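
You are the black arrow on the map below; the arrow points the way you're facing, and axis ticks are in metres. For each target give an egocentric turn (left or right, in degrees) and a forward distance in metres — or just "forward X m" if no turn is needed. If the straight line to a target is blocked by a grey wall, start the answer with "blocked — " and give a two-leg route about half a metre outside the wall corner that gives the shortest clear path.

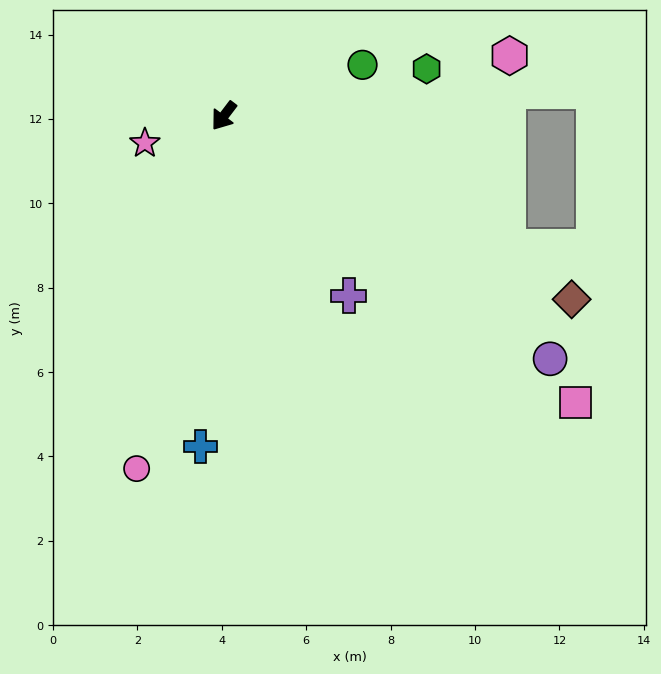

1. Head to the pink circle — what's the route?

turn left 23°, forward 8.6 m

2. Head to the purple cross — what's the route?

turn left 72°, forward 5.2 m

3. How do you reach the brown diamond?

turn left 99°, forward 9.3 m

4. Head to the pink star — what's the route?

turn right 34°, forward 2.0 m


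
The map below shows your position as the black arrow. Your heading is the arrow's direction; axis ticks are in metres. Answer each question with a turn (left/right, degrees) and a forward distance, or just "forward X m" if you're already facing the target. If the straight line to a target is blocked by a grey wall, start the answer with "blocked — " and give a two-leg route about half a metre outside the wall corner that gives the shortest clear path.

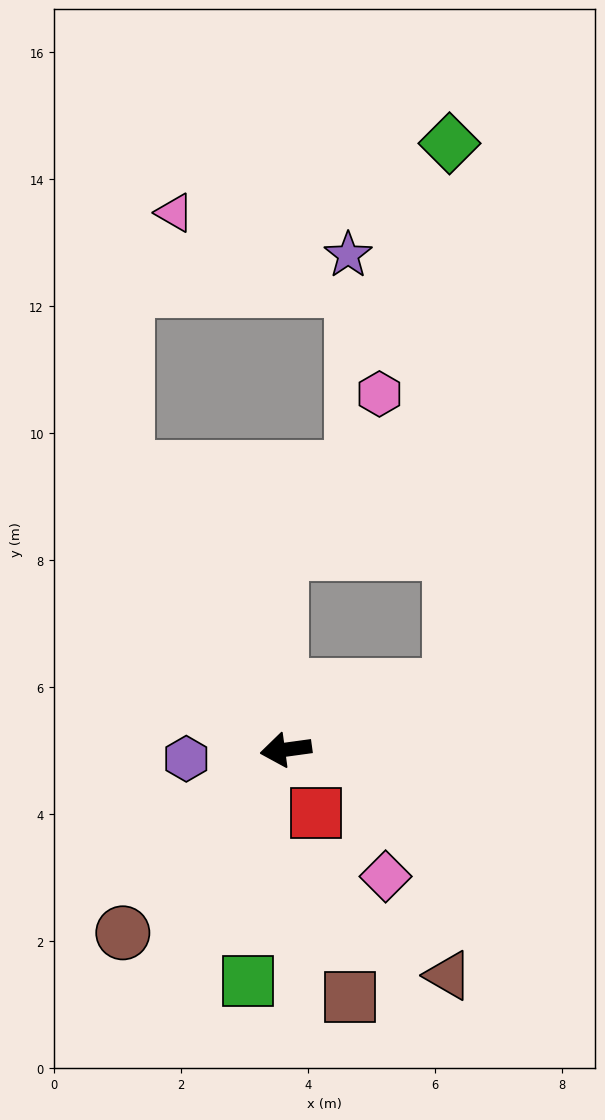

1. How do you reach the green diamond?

blocked — turn right 167°, forward 2.8 m, then turn left 69°, forward 8.5 m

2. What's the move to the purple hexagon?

turn right 3°, forward 1.6 m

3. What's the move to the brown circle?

turn left 41°, forward 3.9 m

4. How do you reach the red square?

turn left 108°, forward 1.1 m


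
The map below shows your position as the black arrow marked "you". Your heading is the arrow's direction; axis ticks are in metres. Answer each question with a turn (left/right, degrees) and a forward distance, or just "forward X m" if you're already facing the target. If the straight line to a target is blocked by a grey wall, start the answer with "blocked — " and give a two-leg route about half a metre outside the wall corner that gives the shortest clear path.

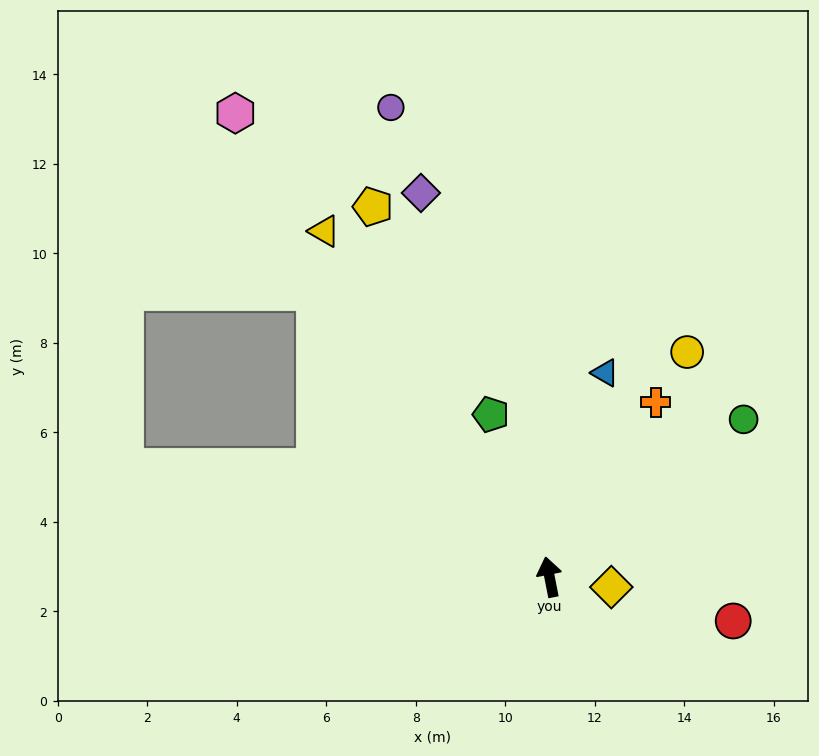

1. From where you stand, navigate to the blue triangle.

turn right 26°, forward 4.7 m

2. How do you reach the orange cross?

turn right 42°, forward 4.6 m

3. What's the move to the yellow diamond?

turn right 110°, forward 1.4 m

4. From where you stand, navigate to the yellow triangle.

turn left 22°, forward 9.2 m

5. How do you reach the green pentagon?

turn left 9°, forward 3.9 m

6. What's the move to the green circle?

turn right 62°, forward 5.6 m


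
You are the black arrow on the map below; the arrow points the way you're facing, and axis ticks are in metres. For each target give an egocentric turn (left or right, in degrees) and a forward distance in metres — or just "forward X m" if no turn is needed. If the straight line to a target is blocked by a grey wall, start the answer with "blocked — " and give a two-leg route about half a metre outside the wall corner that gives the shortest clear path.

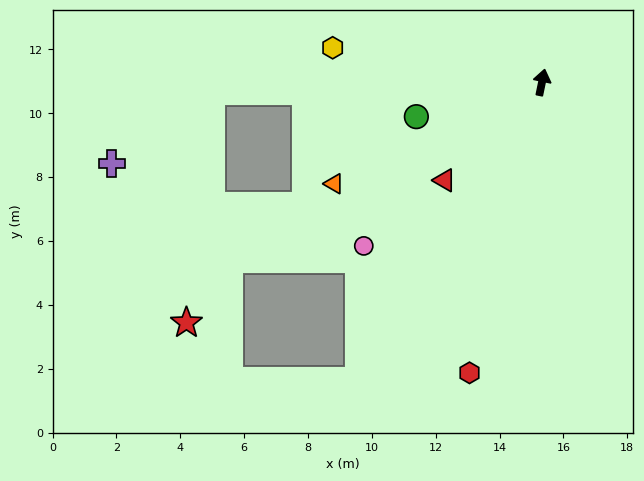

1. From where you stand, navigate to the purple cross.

blocked — turn left 103°, forward 10.3 m, then turn left 34°, forward 3.9 m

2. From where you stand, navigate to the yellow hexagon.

turn left 92°, forward 6.6 m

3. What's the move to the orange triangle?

turn left 128°, forward 7.2 m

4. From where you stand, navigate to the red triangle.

turn left 147°, forward 4.3 m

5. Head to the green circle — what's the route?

turn left 117°, forward 4.1 m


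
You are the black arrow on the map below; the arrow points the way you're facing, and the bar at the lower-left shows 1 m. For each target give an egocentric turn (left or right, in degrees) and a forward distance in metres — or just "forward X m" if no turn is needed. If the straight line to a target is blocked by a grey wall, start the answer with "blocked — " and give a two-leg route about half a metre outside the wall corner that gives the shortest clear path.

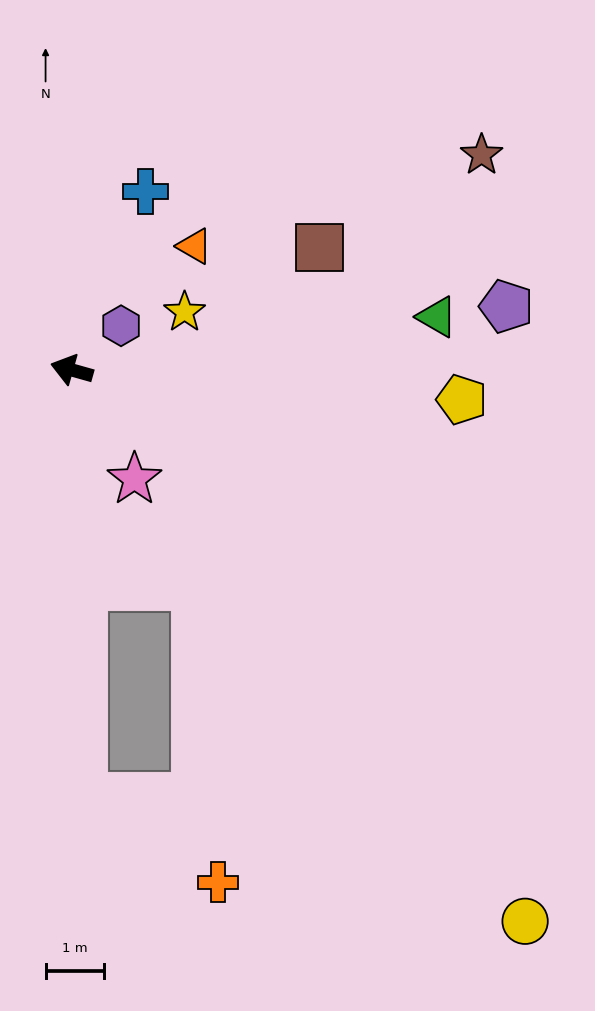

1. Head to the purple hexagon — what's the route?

turn right 122°, forward 1.1 m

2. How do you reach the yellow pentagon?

turn right 169°, forward 6.7 m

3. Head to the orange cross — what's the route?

blocked — turn left 107°, forward 7.3 m, then turn left 57°, forward 2.7 m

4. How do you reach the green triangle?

turn right 156°, forward 6.3 m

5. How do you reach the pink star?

turn left 136°, forward 2.2 m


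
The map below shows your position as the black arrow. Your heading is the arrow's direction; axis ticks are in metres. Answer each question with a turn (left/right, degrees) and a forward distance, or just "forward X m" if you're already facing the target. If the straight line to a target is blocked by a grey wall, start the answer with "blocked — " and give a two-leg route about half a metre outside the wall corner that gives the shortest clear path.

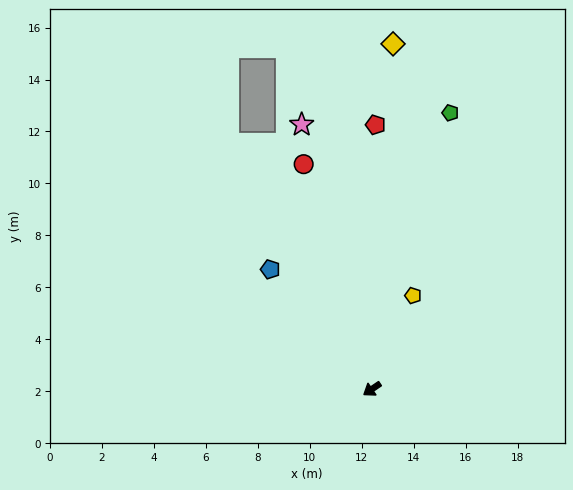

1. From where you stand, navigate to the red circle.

turn right 107°, forward 9.0 m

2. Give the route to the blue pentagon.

turn right 84°, forward 6.0 m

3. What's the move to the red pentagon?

turn right 125°, forward 10.2 m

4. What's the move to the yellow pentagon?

turn right 148°, forward 3.9 m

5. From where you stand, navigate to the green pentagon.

turn right 140°, forward 11.0 m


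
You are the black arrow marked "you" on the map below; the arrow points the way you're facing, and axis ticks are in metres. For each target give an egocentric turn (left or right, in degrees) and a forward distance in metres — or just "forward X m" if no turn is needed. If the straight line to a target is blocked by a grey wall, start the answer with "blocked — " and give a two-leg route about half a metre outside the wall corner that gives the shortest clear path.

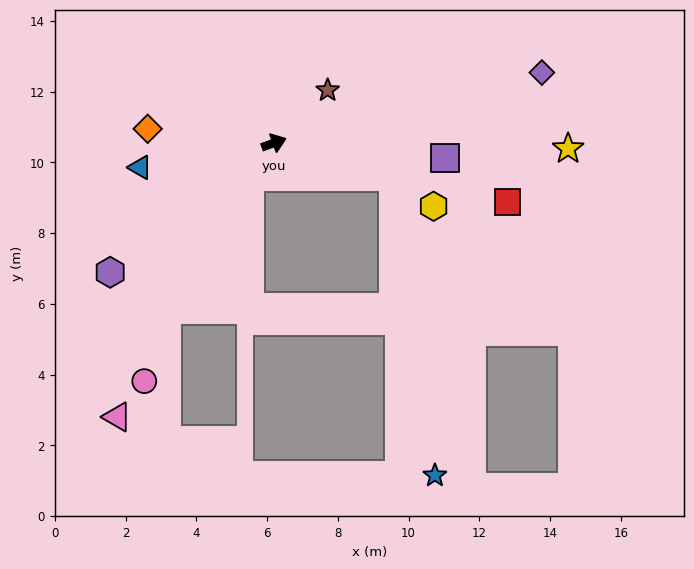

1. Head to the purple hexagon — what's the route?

turn right 162°, forward 5.9 m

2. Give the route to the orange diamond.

turn left 154°, forward 3.6 m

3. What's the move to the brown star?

turn left 24°, forward 2.1 m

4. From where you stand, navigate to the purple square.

turn right 25°, forward 4.9 m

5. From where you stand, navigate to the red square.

turn right 34°, forward 6.8 m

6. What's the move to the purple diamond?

turn right 5°, forward 7.8 m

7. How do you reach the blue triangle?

turn left 170°, forward 3.8 m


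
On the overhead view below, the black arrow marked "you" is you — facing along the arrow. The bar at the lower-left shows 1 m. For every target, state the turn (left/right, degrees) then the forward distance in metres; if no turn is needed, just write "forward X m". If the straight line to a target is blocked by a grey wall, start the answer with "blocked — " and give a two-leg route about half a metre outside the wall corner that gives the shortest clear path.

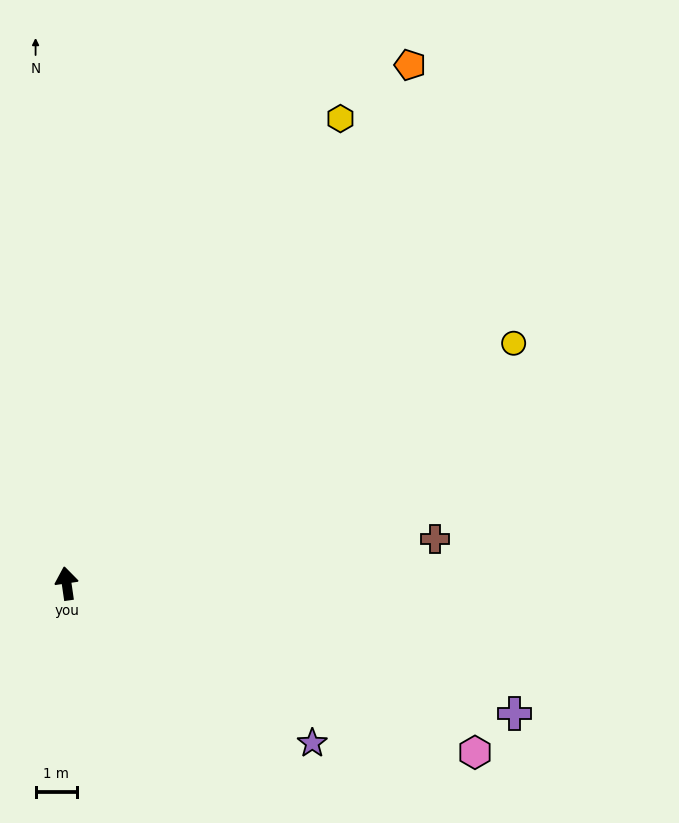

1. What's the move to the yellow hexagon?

turn right 39°, forward 13.1 m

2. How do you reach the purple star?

turn right 131°, forward 7.1 m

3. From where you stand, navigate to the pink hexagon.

turn right 121°, forward 10.7 m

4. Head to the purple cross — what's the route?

turn right 114°, forward 11.3 m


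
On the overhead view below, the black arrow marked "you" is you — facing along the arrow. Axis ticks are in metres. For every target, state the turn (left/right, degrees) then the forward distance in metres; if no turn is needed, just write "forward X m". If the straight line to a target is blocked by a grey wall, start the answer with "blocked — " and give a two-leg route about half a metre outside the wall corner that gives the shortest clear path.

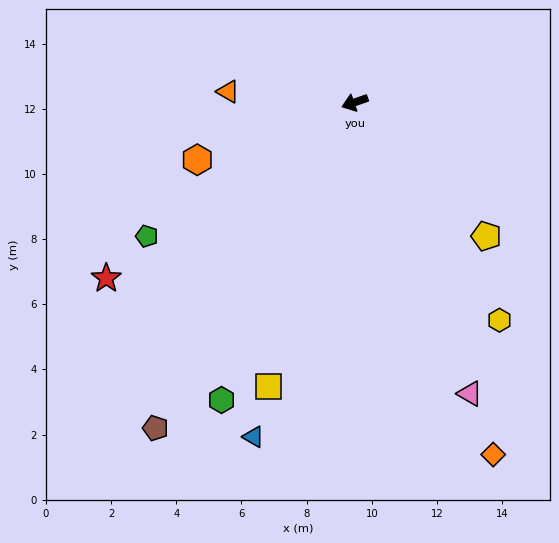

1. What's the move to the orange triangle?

turn right 24°, forward 3.9 m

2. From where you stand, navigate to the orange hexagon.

forward 5.1 m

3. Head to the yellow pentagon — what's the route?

turn left 115°, forward 5.8 m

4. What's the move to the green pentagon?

turn left 13°, forward 7.6 m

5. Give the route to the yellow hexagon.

turn left 104°, forward 8.0 m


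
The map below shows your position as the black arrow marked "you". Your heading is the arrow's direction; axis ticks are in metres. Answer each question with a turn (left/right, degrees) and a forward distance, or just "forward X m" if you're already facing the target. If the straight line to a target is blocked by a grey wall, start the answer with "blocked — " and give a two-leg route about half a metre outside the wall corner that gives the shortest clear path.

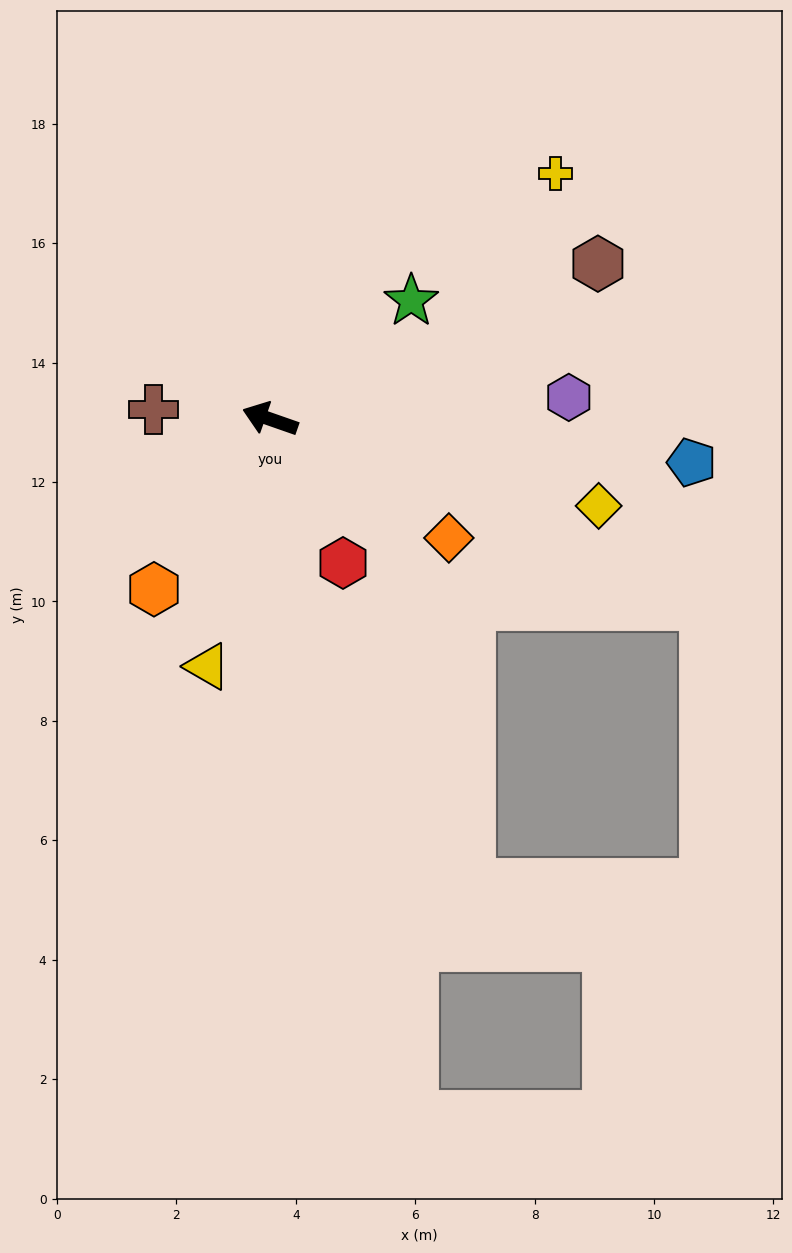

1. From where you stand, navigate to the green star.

turn right 121°, forward 3.1 m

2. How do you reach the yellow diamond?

turn right 176°, forward 5.7 m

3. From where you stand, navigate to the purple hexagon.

turn right 157°, forward 5.0 m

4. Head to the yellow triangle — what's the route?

turn left 95°, forward 4.3 m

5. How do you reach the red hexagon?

turn left 136°, forward 2.7 m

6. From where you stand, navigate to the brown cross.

turn left 14°, forward 2.0 m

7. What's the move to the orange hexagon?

turn left 75°, forward 3.4 m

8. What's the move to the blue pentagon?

turn right 167°, forward 7.1 m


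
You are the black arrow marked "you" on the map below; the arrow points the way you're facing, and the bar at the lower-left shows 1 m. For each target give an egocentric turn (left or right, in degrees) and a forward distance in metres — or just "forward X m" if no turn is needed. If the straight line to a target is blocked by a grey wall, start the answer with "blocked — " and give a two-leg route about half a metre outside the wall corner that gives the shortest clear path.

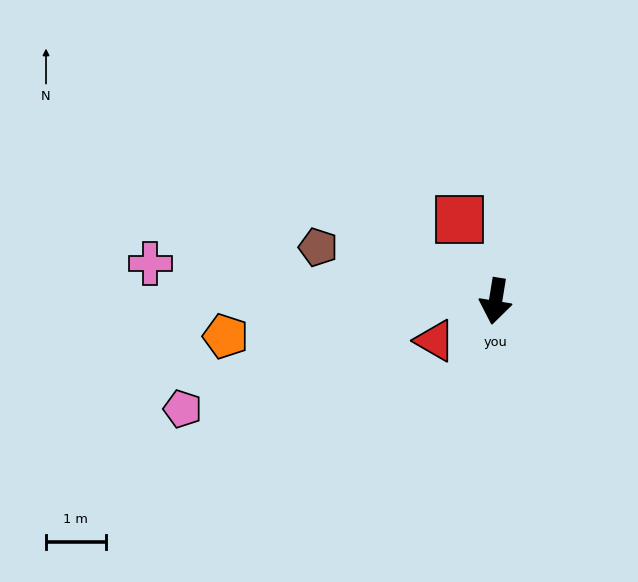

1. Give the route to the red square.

turn right 147°, forward 1.5 m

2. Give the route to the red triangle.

turn right 48°, forward 1.2 m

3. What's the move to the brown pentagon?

turn right 98°, forward 3.1 m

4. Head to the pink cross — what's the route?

turn right 87°, forward 5.8 m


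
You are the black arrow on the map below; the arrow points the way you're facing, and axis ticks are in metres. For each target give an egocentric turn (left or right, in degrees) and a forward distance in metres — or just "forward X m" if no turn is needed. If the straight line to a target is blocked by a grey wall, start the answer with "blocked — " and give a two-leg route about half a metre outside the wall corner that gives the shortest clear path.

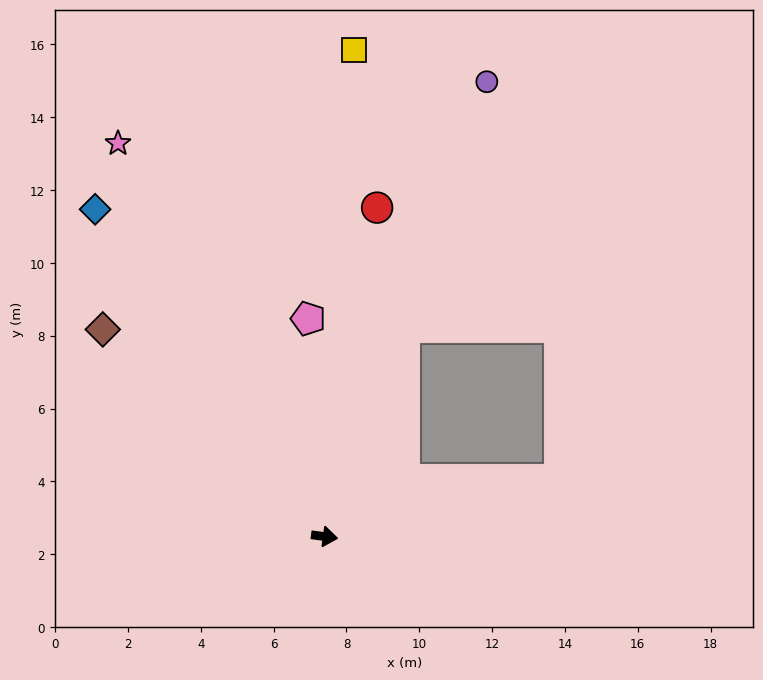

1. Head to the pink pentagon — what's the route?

turn left 102°, forward 6.0 m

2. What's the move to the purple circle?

turn left 78°, forward 13.3 m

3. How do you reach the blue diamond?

turn left 133°, forward 11.0 m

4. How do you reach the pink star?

turn left 125°, forward 12.2 m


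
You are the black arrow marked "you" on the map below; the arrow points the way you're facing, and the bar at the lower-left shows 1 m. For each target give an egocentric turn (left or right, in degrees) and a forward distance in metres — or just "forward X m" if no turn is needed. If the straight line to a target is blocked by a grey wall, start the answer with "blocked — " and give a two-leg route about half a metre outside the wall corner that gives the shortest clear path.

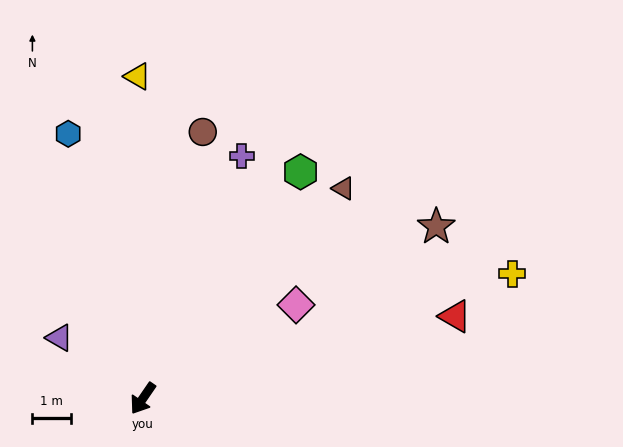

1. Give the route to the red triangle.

turn left 139°, forward 8.5 m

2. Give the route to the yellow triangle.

turn right 145°, forward 8.4 m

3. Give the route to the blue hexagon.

turn right 130°, forward 7.2 m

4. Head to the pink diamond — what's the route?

turn left 156°, forward 4.7 m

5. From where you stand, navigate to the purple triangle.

turn right 92°, forward 2.7 m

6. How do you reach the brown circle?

turn right 158°, forward 7.2 m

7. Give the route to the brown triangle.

turn left 171°, forward 7.6 m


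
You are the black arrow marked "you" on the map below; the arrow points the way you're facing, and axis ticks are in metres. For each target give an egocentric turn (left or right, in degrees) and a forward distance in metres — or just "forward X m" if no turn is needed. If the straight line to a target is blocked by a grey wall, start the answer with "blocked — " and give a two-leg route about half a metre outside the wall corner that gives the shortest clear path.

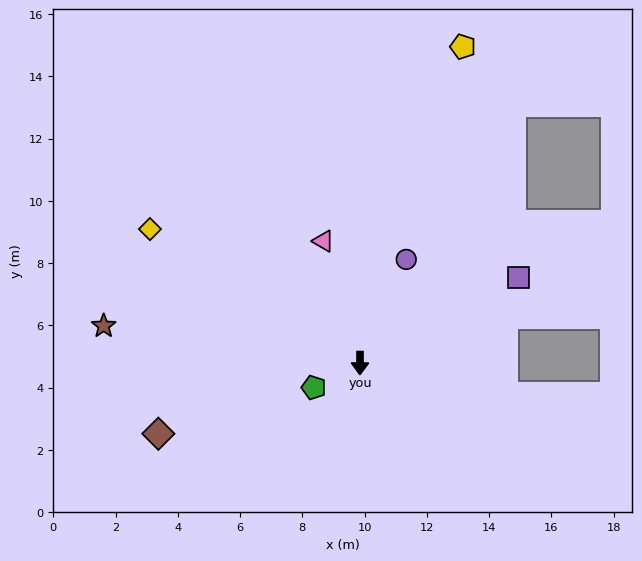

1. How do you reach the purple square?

turn left 119°, forward 5.8 m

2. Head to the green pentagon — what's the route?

turn right 62°, forward 1.7 m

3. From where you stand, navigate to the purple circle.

turn left 156°, forward 3.6 m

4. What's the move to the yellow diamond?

turn right 122°, forward 8.0 m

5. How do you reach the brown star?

turn right 98°, forward 8.3 m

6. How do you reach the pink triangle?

turn right 163°, forward 4.1 m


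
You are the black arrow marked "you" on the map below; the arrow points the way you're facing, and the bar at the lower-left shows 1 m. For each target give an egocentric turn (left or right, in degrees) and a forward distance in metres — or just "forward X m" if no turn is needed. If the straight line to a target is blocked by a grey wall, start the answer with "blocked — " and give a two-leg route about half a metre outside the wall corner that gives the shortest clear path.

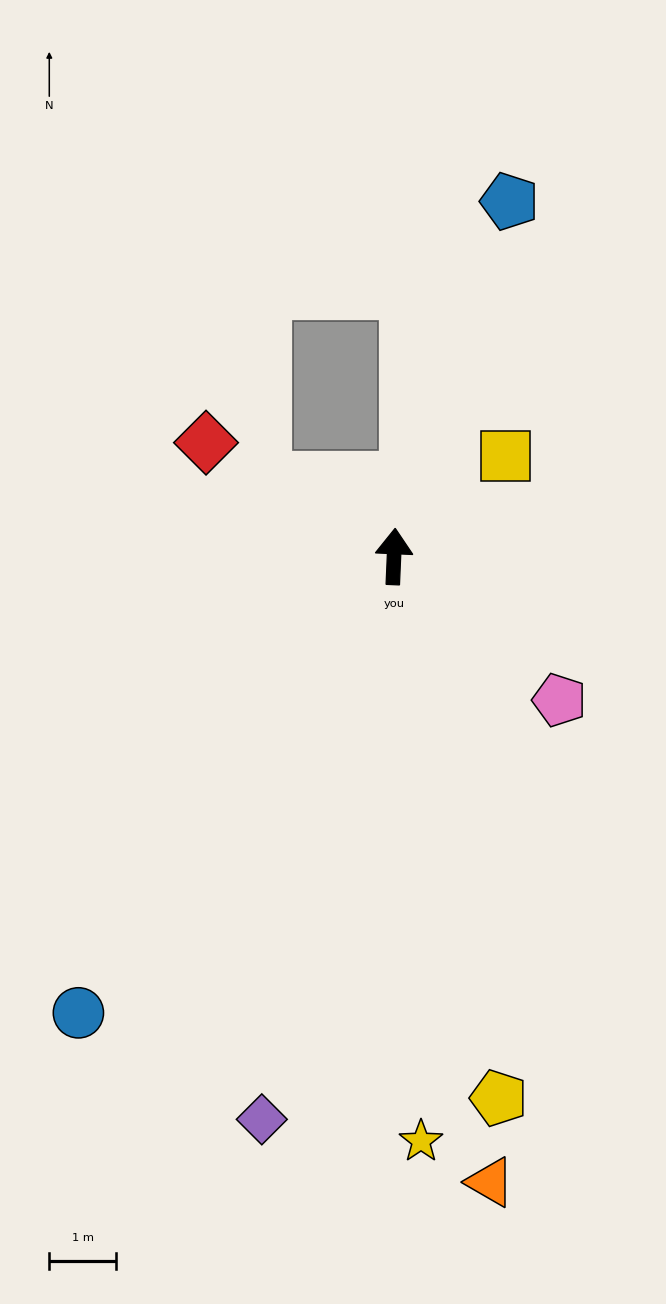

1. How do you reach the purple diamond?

turn left 169°, forward 8.7 m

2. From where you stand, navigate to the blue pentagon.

turn right 16°, forward 5.6 m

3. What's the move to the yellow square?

turn right 46°, forward 2.2 m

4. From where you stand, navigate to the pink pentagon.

turn right 129°, forward 3.3 m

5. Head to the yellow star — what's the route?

turn right 175°, forward 8.8 m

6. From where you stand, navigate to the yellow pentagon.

turn right 167°, forward 8.3 m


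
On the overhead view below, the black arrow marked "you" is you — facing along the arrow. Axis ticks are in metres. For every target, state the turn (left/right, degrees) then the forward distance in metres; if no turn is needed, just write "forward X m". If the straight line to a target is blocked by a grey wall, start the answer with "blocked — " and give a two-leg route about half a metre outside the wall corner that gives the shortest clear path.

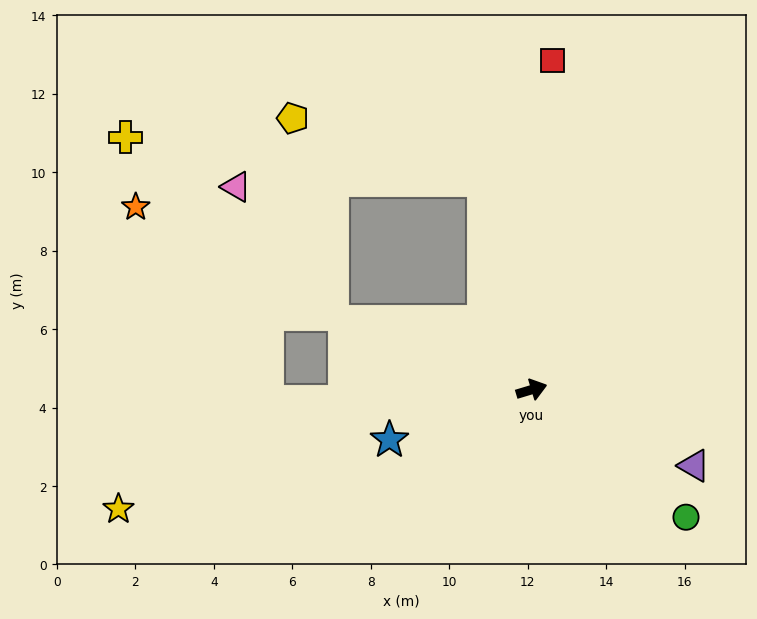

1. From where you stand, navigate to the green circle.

turn right 56°, forward 5.1 m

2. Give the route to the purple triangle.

turn right 42°, forward 4.6 m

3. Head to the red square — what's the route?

turn left 70°, forward 8.4 m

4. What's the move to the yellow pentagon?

blocked — turn left 86°, forward 5.5 m, then turn left 59°, forward 5.1 m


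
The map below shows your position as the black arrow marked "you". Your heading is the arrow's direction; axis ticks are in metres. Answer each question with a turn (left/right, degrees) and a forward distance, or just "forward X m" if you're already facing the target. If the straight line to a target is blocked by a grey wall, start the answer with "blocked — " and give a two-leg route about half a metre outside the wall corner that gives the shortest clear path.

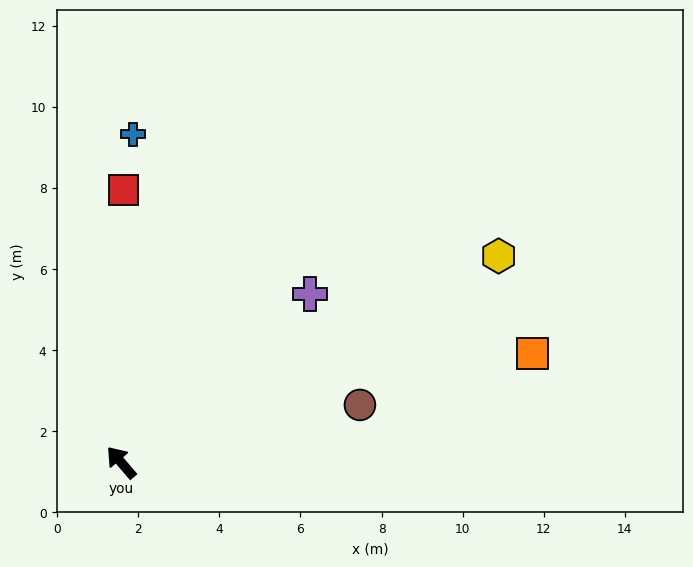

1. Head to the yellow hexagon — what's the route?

turn right 102°, forward 10.6 m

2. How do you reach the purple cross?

turn right 89°, forward 6.2 m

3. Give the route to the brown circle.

turn right 117°, forward 6.1 m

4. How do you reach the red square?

turn right 41°, forward 6.7 m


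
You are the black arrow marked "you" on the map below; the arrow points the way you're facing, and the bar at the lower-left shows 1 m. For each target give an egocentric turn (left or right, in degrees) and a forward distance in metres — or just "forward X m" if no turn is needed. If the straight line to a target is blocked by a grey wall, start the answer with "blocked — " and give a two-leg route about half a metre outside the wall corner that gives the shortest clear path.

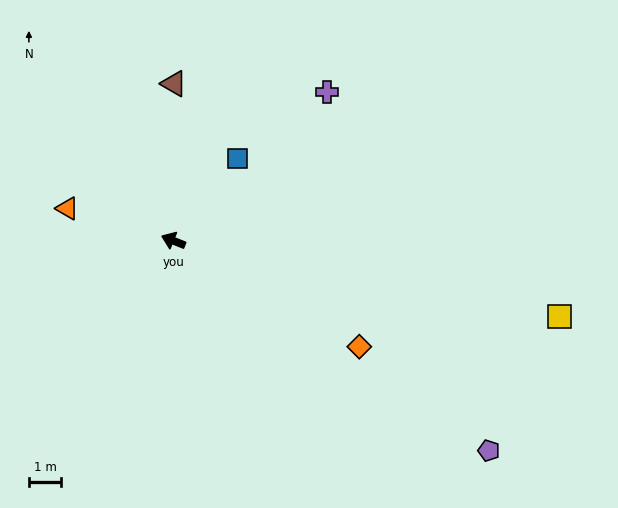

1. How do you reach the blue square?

turn right 106°, forward 3.2 m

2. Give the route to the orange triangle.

turn left 5°, forward 3.4 m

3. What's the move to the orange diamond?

turn left 172°, forward 6.6 m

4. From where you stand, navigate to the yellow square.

turn right 169°, forward 12.2 m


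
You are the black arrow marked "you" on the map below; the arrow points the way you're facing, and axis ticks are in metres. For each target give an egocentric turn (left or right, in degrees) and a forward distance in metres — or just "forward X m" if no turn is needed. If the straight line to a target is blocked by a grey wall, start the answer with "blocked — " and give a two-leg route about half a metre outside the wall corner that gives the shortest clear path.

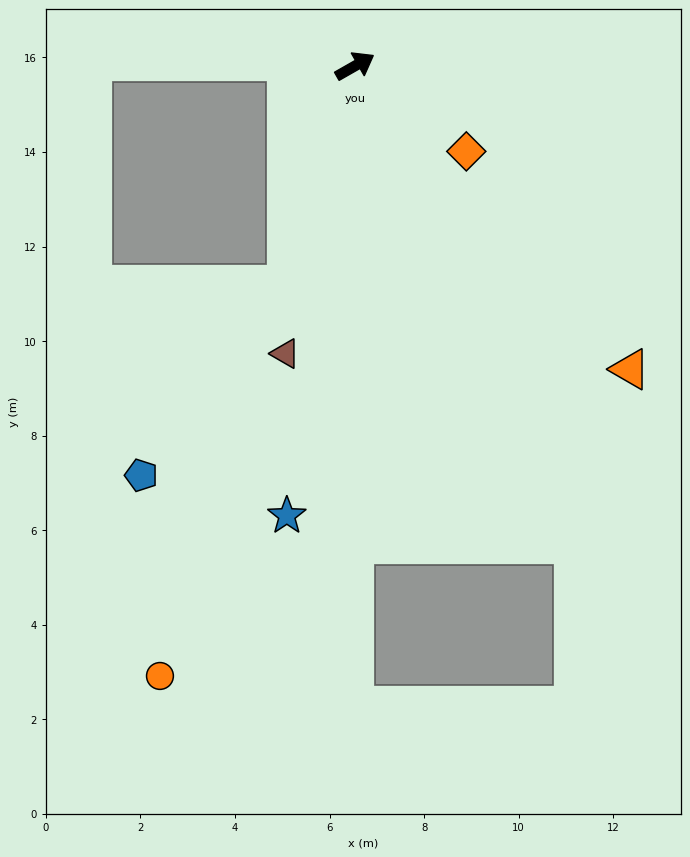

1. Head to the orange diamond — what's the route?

turn right 67°, forward 3.0 m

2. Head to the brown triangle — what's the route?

turn right 133°, forward 6.3 m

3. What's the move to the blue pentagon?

blocked — turn right 137°, forward 4.9 m, then turn right 20°, forward 5.1 m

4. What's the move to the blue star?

turn right 128°, forward 9.6 m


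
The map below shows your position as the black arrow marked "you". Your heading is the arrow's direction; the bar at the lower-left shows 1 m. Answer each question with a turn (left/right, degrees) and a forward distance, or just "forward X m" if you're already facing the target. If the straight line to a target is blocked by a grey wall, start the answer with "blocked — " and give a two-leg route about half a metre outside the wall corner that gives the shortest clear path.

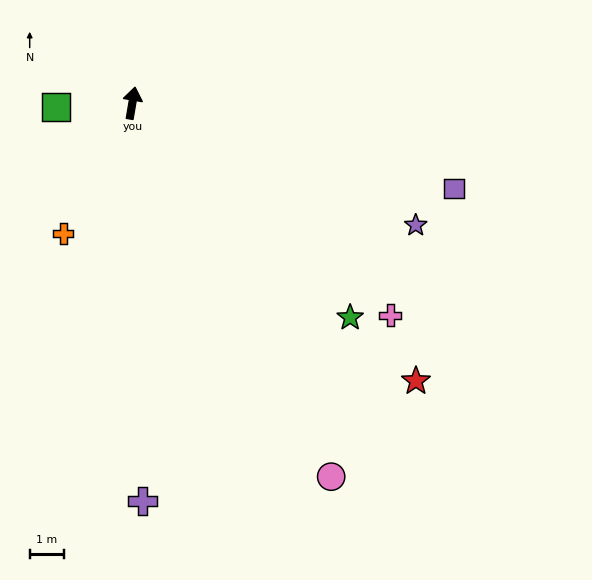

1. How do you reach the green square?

turn left 103°, forward 2.2 m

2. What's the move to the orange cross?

turn left 162°, forward 4.3 m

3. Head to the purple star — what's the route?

turn right 104°, forward 8.9 m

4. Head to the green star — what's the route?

turn right 125°, forward 8.8 m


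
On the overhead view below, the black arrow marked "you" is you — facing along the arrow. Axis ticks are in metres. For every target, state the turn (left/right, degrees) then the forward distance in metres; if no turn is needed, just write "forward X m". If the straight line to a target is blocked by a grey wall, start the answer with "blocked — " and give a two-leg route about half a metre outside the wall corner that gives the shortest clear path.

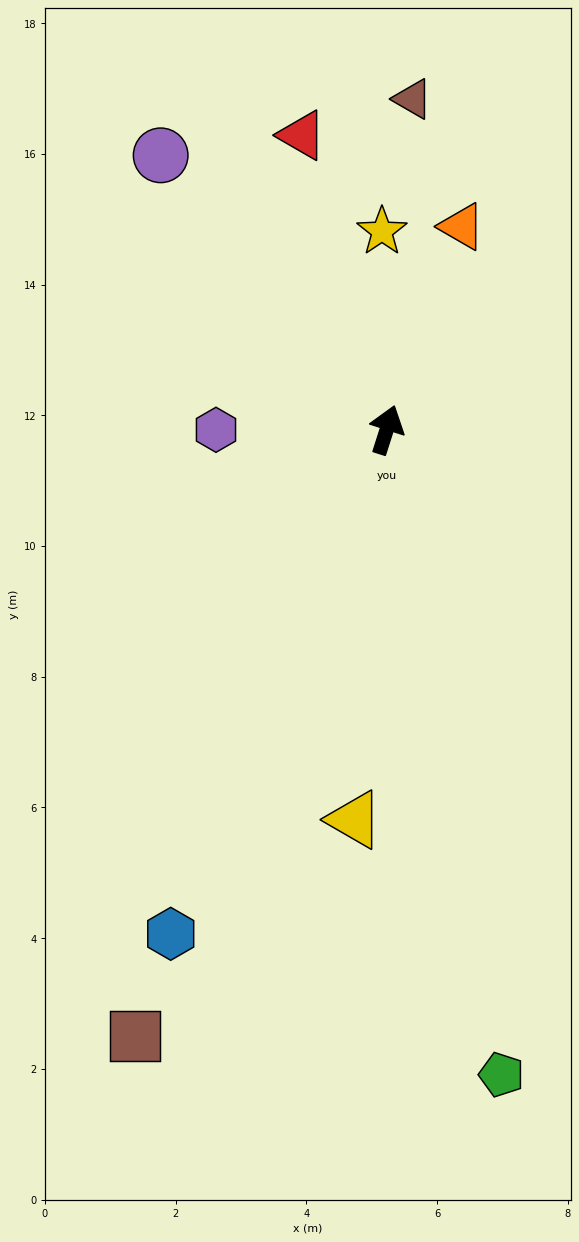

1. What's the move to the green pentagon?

turn right 152°, forward 10.0 m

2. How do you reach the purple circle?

turn left 57°, forward 5.4 m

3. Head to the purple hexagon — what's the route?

turn left 108°, forward 2.6 m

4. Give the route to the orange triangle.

turn right 3°, forward 3.3 m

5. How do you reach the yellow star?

turn left 19°, forward 3.0 m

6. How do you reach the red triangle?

turn left 34°, forward 4.7 m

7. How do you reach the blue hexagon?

turn left 174°, forward 8.4 m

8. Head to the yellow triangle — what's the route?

turn right 167°, forward 6.0 m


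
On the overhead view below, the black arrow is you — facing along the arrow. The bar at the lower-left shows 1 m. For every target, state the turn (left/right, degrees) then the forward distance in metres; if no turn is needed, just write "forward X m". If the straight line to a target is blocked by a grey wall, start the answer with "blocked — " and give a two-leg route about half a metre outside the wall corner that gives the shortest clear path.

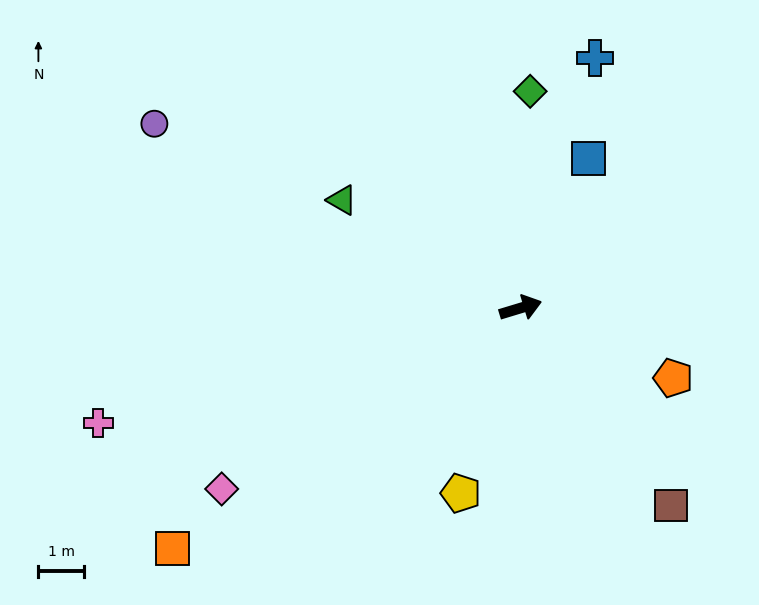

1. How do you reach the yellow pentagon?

turn right 125°, forward 4.3 m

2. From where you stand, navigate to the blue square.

turn left 49°, forward 3.6 m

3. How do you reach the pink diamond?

turn right 166°, forward 7.7 m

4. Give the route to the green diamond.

turn left 71°, forward 4.8 m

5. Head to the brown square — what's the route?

turn right 70°, forward 5.5 m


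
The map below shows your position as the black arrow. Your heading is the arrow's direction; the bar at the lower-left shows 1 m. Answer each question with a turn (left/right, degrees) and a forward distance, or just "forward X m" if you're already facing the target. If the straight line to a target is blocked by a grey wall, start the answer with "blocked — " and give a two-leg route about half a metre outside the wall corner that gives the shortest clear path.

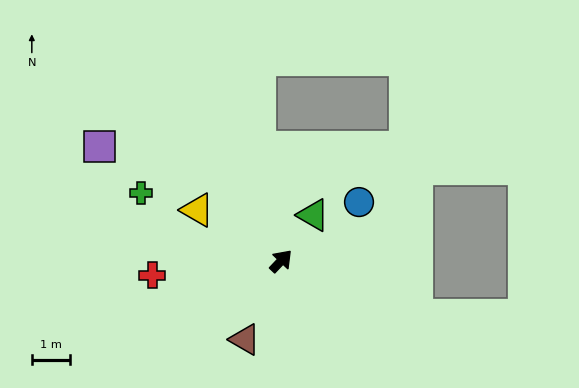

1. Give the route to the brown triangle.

turn right 161°, forward 2.3 m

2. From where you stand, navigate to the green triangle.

turn left 8°, forward 1.5 m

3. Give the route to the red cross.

turn left 140°, forward 3.4 m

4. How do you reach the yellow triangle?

turn left 102°, forward 2.6 m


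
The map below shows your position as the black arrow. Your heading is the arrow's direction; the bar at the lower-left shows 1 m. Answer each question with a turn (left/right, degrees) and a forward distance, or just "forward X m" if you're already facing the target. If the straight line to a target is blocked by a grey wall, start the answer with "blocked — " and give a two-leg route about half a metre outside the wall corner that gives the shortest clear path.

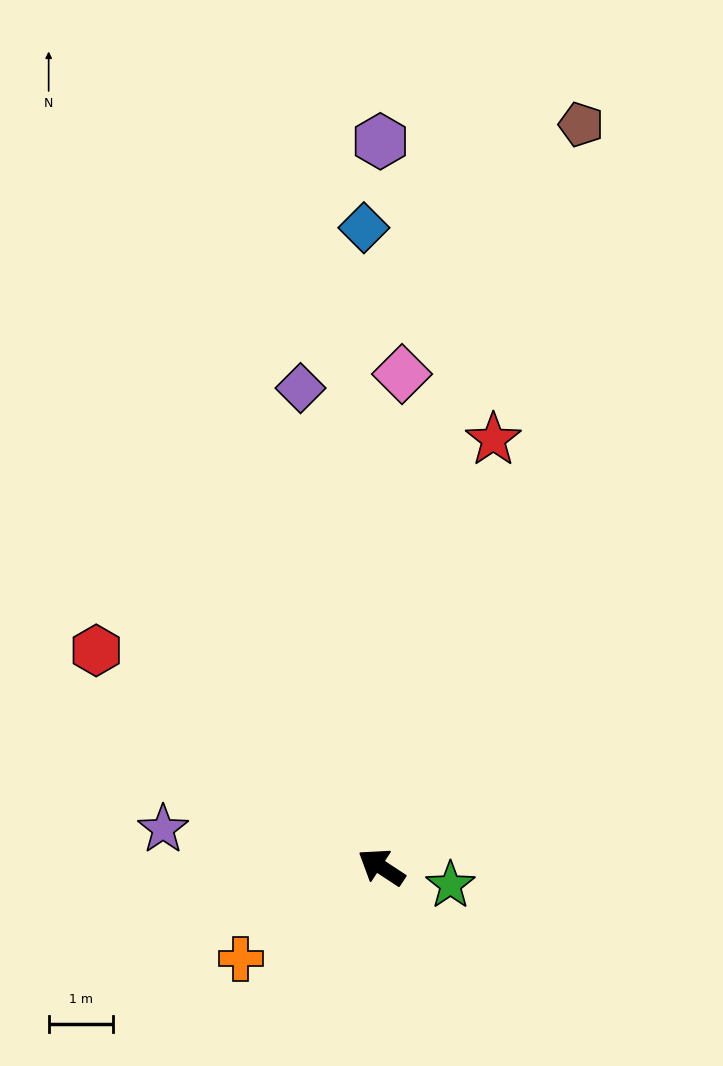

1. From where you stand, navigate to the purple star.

turn left 23°, forward 3.4 m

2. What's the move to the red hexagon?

turn right 4°, forward 5.6 m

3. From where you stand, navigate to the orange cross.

turn left 67°, forward 2.6 m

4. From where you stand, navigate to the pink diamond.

turn right 59°, forward 7.7 m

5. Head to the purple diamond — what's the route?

turn right 47°, forward 7.5 m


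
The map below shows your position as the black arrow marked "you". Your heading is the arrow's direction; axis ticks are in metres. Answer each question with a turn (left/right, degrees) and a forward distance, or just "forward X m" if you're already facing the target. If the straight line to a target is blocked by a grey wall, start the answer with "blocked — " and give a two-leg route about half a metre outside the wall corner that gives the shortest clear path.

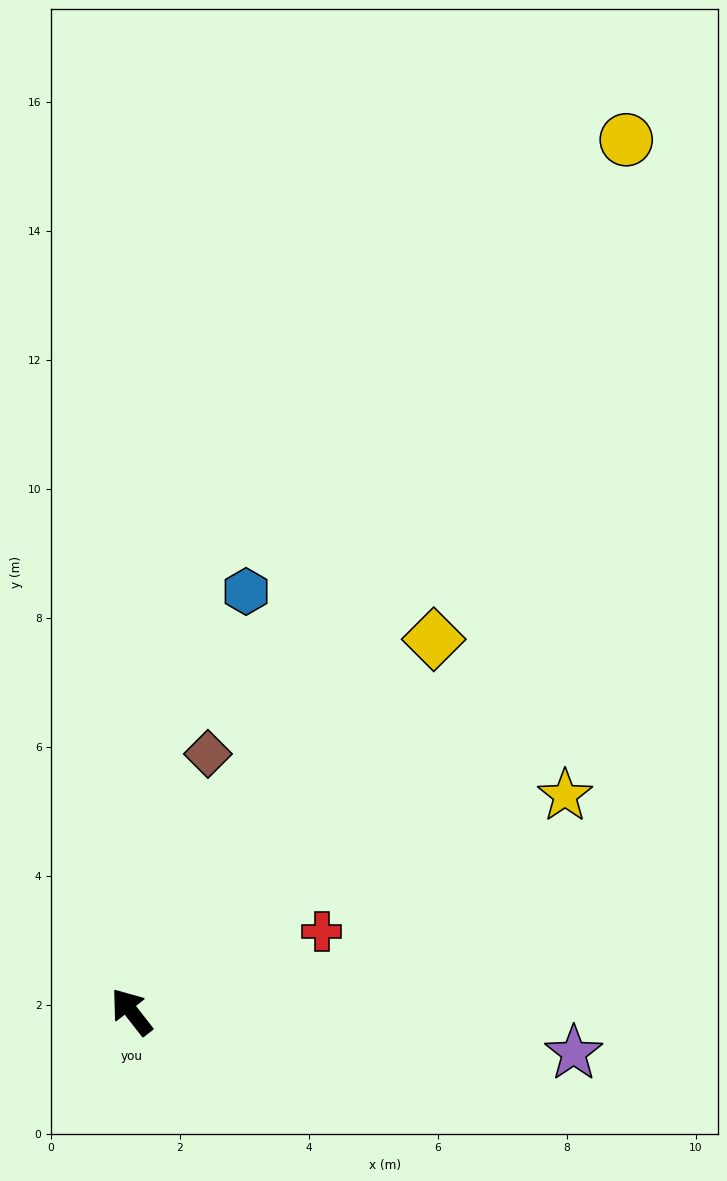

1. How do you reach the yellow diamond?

turn right 77°, forward 7.4 m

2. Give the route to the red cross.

turn right 105°, forward 3.2 m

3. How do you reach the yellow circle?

turn right 68°, forward 15.5 m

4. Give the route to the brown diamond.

turn right 54°, forward 4.2 m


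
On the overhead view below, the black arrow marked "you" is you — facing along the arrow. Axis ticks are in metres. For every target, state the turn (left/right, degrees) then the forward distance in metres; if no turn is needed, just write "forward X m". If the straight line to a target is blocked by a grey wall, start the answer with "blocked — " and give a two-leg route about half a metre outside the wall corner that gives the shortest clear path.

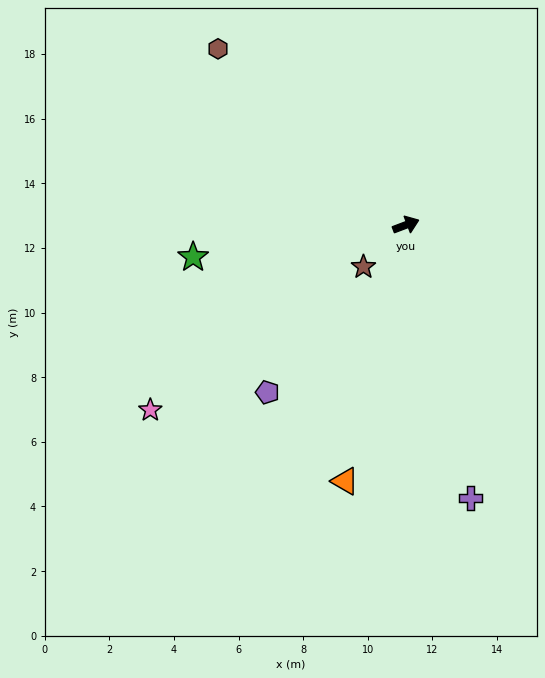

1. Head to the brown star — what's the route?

turn right 156°, forward 1.8 m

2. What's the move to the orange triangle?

turn right 124°, forward 8.1 m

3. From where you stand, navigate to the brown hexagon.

turn left 116°, forward 8.0 m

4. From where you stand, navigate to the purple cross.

turn right 97°, forward 8.7 m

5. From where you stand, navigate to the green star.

turn left 168°, forward 6.7 m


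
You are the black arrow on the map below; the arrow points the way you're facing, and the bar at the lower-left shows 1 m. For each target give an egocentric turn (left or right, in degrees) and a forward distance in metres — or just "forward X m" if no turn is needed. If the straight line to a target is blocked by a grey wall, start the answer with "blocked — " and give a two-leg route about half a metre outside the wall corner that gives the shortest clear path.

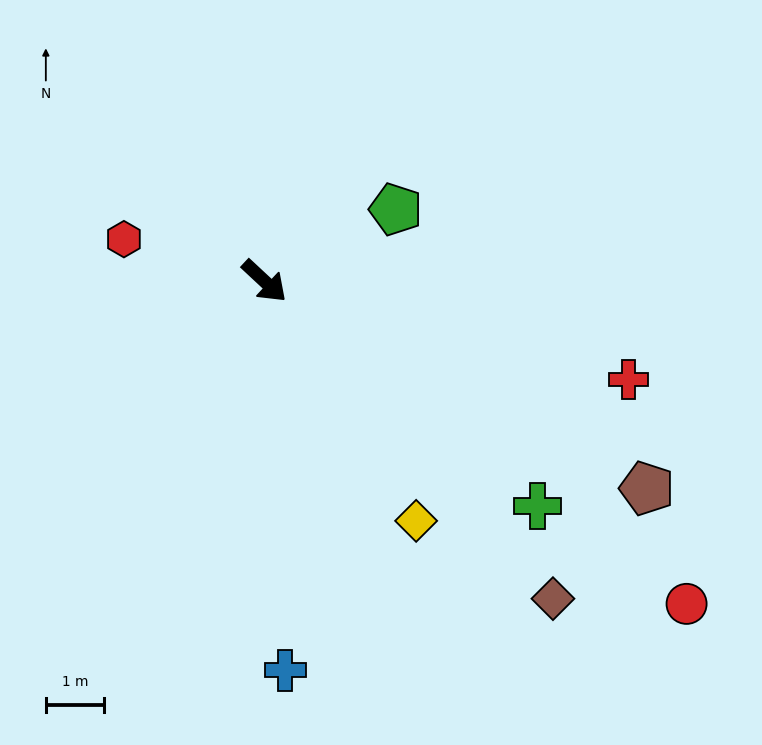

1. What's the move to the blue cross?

turn right 44°, forward 6.7 m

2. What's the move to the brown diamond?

turn right 5°, forward 7.4 m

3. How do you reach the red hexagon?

turn right 154°, forward 2.5 m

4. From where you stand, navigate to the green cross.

turn left 4°, forward 6.1 m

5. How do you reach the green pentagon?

turn left 72°, forward 2.6 m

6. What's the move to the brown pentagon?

turn left 15°, forward 7.5 m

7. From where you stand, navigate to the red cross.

turn left 28°, forward 6.5 m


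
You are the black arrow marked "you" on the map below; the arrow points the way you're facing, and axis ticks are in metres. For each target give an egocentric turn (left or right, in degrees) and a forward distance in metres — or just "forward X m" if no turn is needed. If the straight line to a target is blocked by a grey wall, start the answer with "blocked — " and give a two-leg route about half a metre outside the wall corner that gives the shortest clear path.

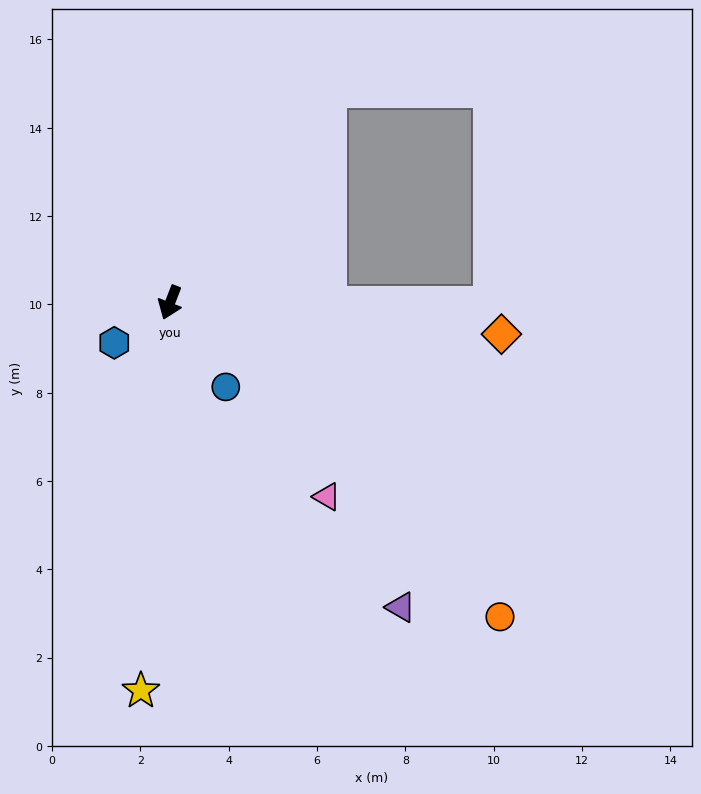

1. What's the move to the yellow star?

turn left 17°, forward 8.8 m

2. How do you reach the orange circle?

turn left 68°, forward 10.3 m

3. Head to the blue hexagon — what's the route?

turn right 33°, forward 1.6 m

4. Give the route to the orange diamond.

turn left 106°, forward 7.5 m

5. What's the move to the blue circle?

turn left 55°, forward 2.3 m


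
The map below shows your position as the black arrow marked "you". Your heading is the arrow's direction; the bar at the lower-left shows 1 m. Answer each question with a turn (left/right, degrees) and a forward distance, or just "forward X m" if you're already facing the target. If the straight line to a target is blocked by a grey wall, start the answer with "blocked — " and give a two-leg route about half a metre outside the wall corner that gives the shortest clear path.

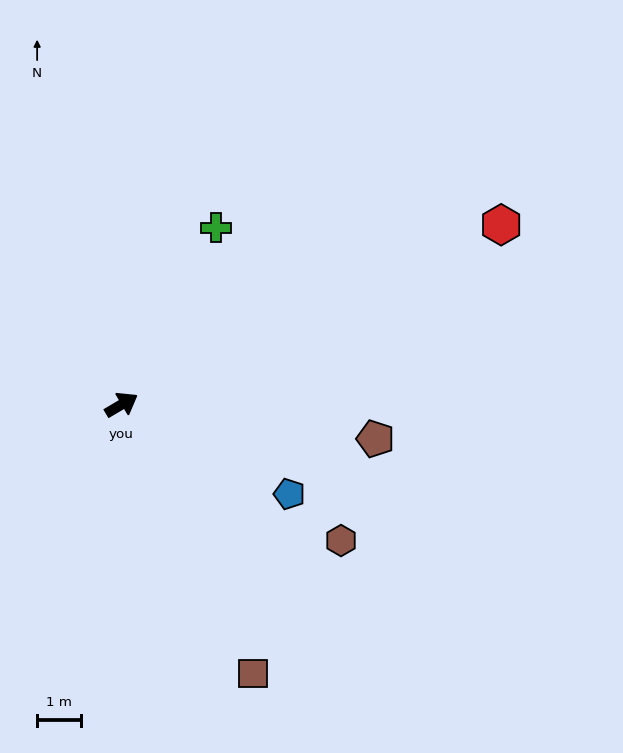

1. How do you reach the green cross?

turn left 31°, forward 4.6 m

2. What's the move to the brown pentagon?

turn right 38°, forward 5.8 m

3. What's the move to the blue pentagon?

turn right 59°, forward 4.3 m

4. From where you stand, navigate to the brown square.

turn right 94°, forward 6.8 m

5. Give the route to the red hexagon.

turn right 5°, forward 9.6 m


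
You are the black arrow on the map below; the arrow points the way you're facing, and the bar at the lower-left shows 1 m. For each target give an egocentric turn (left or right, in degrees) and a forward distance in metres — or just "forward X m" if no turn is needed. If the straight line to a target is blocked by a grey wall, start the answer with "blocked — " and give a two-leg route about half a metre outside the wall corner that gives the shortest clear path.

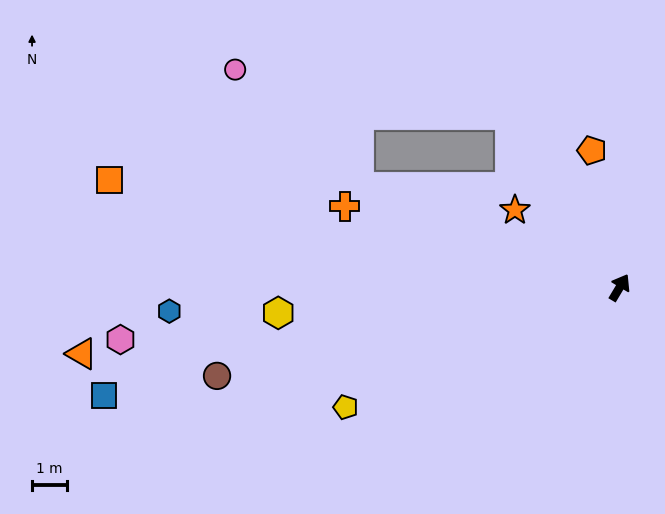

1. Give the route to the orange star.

turn left 84°, forward 3.7 m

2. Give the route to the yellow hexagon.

turn left 125°, forward 9.8 m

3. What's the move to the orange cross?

turn left 104°, forward 8.2 m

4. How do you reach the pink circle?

blocked — turn left 100°, forward 8.0 m, then turn right 23°, forward 4.9 m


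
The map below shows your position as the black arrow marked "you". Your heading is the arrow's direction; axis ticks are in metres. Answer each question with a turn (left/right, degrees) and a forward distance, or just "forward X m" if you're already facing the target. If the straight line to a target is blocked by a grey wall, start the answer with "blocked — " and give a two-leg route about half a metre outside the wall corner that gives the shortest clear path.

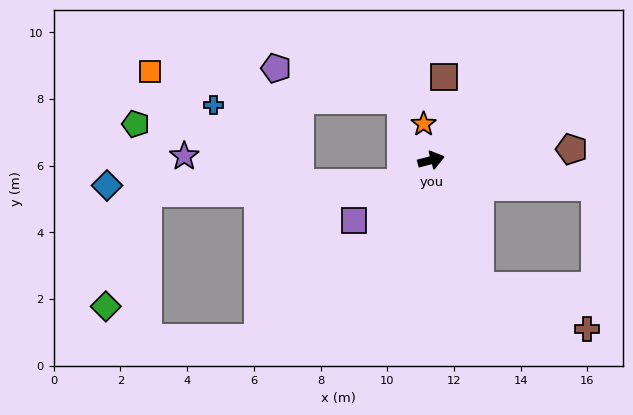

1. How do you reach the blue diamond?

blocked — turn right 157°, forward 1.1 m, then turn right 37°, forward 8.8 m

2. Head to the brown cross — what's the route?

blocked — turn right 84°, forward 4.0 m, then turn left 47°, forward 3.5 m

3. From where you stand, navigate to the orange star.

turn left 87°, forward 1.1 m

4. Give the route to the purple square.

turn right 157°, forward 2.9 m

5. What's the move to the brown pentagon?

turn right 10°, forward 4.2 m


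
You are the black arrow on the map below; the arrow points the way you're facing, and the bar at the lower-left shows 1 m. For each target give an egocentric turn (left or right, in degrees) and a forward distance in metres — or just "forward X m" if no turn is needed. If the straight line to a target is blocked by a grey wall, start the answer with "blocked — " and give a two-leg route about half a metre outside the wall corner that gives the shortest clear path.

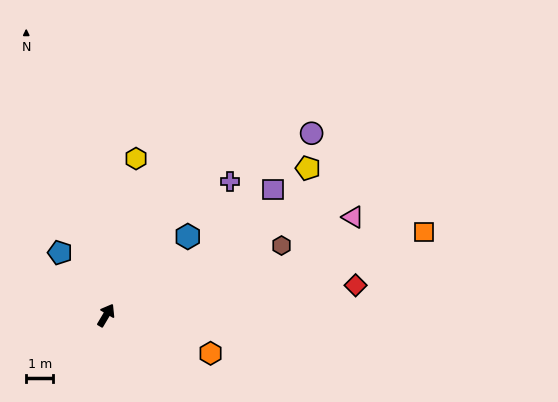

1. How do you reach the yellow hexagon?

turn left 20°, forward 5.9 m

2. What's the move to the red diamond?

turn right 53°, forward 9.3 m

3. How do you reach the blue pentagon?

turn left 67°, forward 2.9 m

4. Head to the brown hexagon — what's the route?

turn right 38°, forward 7.0 m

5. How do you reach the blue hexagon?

turn right 15°, forward 4.2 m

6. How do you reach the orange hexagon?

turn right 79°, forward 4.1 m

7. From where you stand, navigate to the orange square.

turn right 45°, forward 12.2 m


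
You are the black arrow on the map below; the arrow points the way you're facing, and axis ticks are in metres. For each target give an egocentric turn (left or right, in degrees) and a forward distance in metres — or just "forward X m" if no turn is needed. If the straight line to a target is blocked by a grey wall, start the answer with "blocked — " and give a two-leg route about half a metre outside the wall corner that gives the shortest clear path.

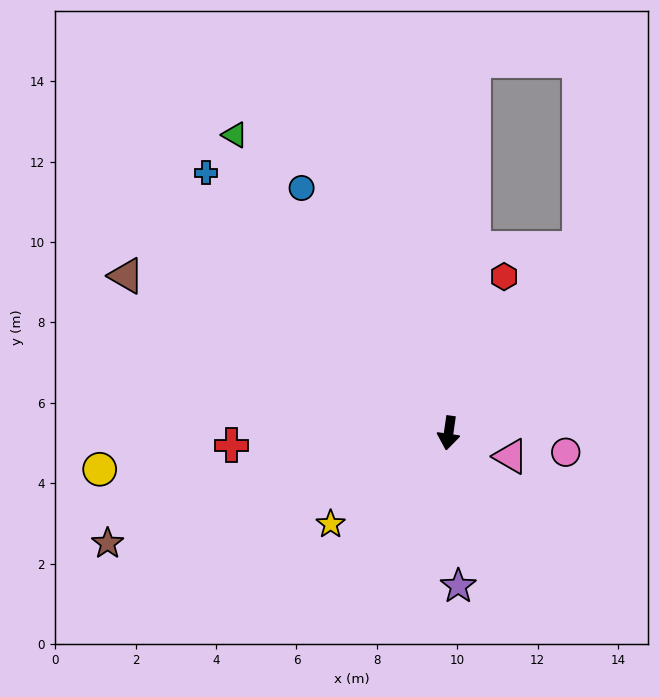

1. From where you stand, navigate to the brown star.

turn right 64°, forward 8.9 m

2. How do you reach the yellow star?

turn right 44°, forward 3.7 m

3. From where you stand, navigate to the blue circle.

turn right 141°, forward 7.1 m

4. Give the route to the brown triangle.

turn right 108°, forward 8.9 m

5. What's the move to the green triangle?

turn right 136°, forward 9.1 m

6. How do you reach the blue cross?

turn right 129°, forward 8.9 m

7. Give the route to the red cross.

turn right 79°, forward 5.4 m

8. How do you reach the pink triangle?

turn left 78°, forward 1.6 m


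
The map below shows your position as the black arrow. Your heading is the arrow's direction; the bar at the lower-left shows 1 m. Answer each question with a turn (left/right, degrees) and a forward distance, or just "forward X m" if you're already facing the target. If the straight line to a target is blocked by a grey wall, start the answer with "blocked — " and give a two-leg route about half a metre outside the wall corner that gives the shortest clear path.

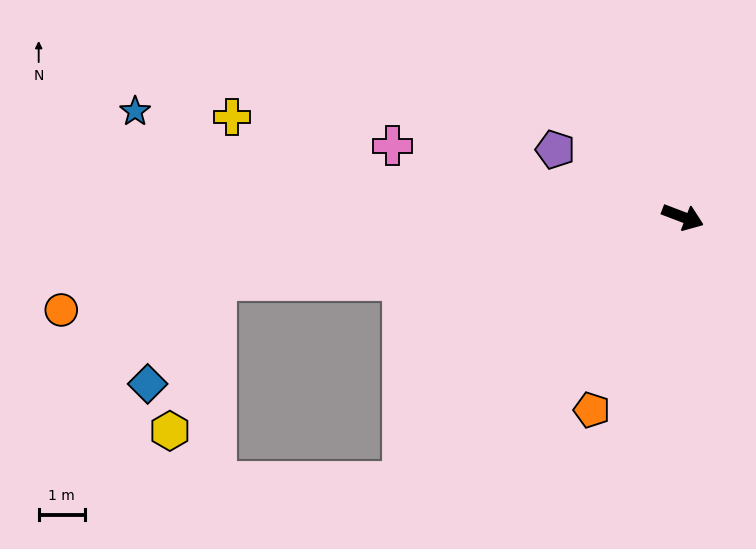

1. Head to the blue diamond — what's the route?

blocked — turn right 151°, forward 10.2 m, then turn left 48°, forward 2.7 m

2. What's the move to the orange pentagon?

turn right 94°, forward 4.6 m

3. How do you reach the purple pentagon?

turn left 173°, forward 3.1 m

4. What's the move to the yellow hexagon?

blocked — turn right 151°, forward 10.2 m, then turn left 64°, forward 3.4 m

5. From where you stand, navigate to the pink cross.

turn right 173°, forward 6.5 m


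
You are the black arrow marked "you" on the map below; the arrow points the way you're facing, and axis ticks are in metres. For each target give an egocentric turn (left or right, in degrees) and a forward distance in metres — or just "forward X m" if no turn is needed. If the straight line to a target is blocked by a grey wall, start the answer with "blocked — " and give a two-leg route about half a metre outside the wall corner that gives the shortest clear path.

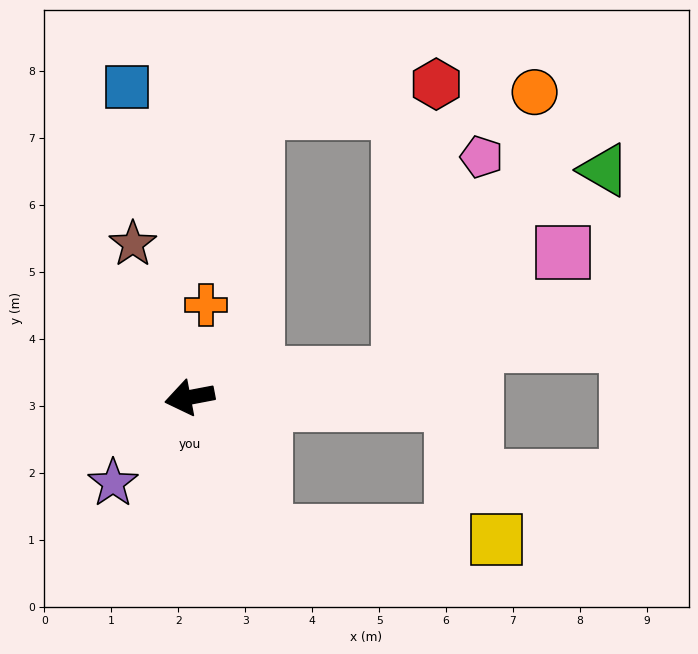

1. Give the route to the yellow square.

blocked — turn left 108°, forward 2.3 m, then turn left 60°, forward 3.5 m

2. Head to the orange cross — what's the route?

turn right 111°, forward 1.4 m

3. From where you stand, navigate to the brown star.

turn right 81°, forward 2.4 m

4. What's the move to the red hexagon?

blocked — turn left 175°, forward 3.2 m, then turn left 77°, forward 4.4 m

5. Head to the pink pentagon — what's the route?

blocked — turn left 175°, forward 3.2 m, then turn left 64°, forward 3.5 m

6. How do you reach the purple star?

turn left 37°, forward 1.7 m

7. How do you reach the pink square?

blocked — turn left 175°, forward 3.2 m, then turn left 31°, forward 3.0 m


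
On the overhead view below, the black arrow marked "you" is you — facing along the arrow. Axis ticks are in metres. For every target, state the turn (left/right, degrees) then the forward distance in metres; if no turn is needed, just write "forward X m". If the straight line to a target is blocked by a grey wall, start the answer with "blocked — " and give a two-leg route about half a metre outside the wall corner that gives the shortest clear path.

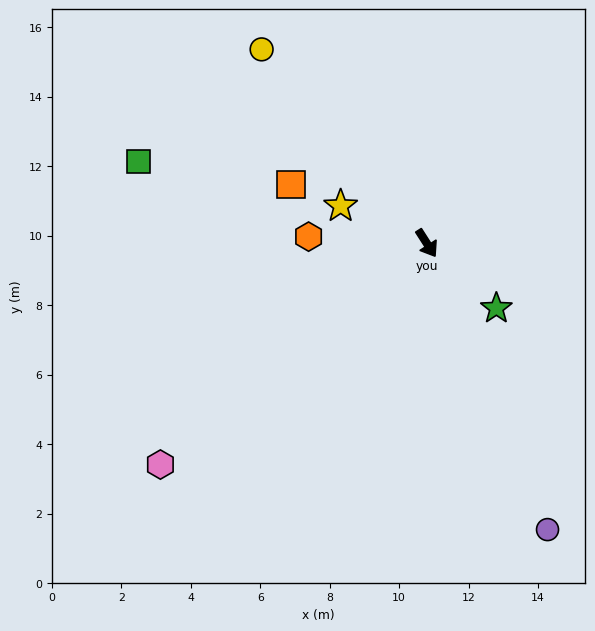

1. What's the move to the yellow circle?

turn right 172°, forward 7.3 m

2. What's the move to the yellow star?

turn right 146°, forward 2.7 m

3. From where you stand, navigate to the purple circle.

turn right 10°, forward 8.9 m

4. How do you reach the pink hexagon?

turn right 83°, forward 10.0 m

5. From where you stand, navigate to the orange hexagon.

turn right 126°, forward 3.4 m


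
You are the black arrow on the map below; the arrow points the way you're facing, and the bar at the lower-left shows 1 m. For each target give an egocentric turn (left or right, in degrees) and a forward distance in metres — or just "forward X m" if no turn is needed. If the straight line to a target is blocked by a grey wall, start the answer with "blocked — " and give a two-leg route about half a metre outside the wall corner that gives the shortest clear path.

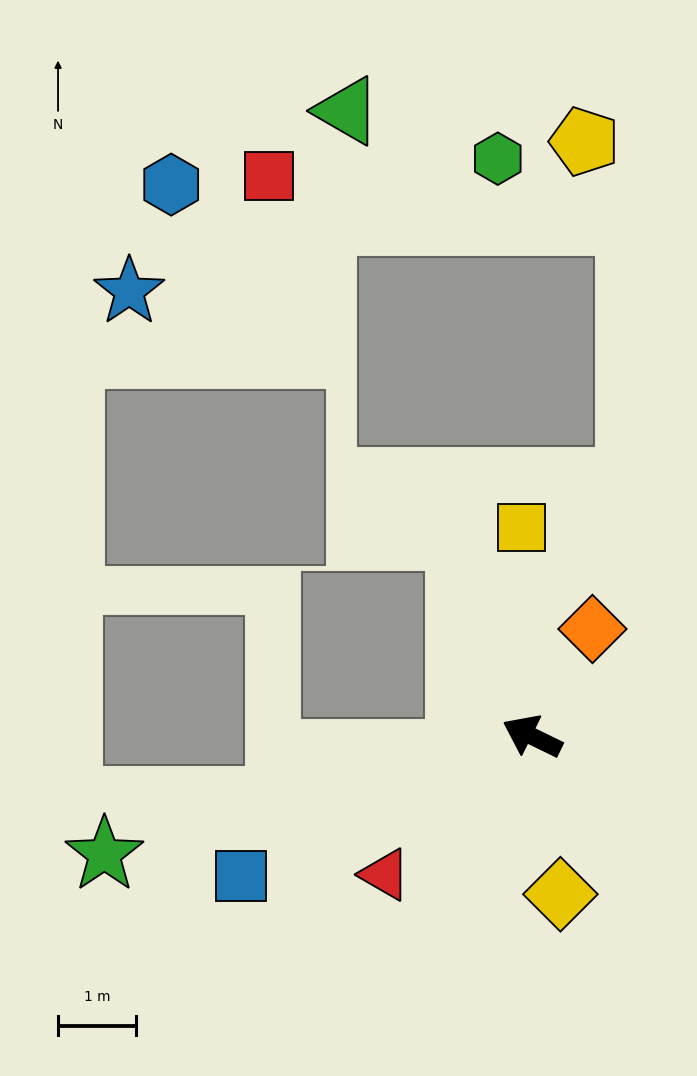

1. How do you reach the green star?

turn left 41°, forward 5.7 m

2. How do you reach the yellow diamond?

turn left 126°, forward 2.0 m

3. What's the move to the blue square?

turn left 52°, forward 4.1 m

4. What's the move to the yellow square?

turn right 61°, forward 2.7 m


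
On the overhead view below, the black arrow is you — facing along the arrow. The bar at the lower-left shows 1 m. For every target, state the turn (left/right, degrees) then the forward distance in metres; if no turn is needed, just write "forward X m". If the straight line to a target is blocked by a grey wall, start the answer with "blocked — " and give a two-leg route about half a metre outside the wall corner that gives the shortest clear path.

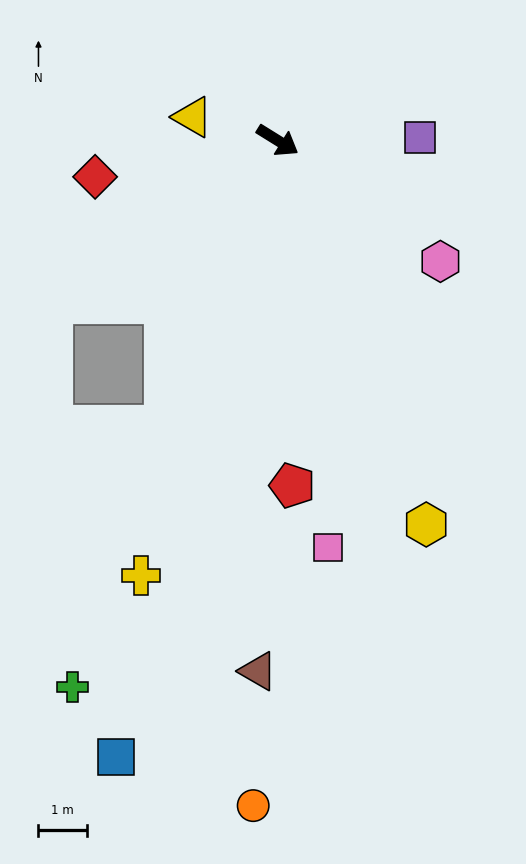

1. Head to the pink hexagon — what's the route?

turn right 5°, forward 4.2 m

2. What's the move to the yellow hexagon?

turn right 37°, forward 8.5 m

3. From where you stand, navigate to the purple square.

turn left 33°, forward 2.9 m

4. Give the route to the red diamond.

turn right 137°, forward 3.8 m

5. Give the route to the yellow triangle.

turn right 164°, forward 1.8 m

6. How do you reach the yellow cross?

turn right 76°, forward 9.4 m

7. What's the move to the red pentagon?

turn right 56°, forward 7.1 m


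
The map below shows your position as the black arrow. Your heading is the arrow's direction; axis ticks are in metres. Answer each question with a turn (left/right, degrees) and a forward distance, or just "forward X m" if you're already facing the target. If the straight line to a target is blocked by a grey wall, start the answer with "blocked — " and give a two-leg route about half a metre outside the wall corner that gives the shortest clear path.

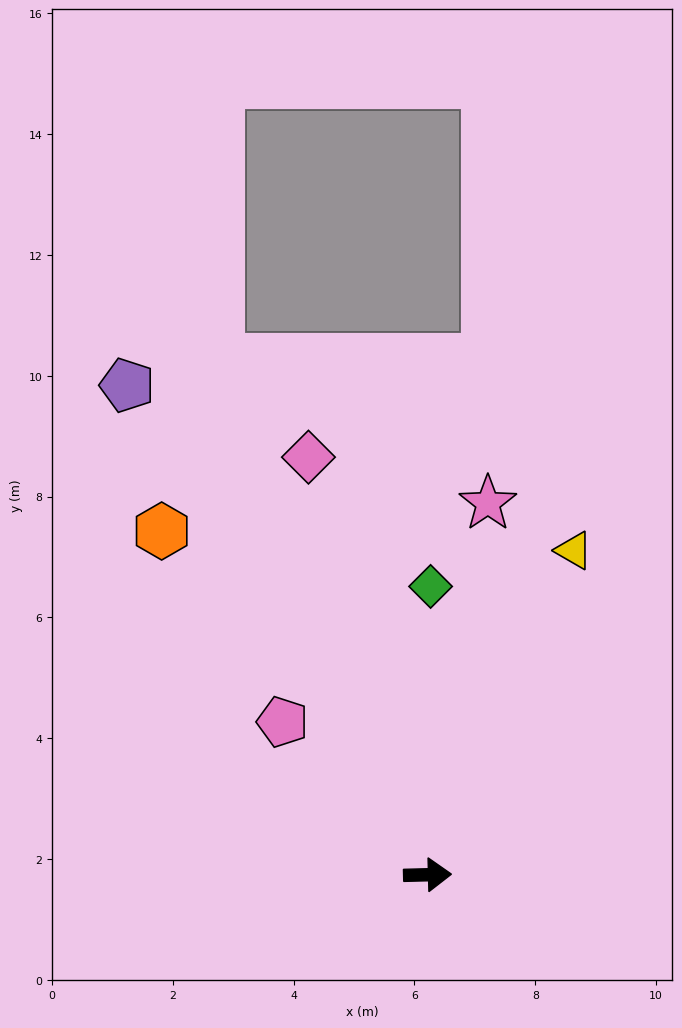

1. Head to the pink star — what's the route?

turn left 79°, forward 6.2 m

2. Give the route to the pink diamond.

turn left 104°, forward 7.2 m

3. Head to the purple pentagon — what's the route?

turn left 120°, forward 9.5 m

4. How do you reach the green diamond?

turn left 88°, forward 4.8 m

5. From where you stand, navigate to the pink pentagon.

turn left 132°, forward 3.5 m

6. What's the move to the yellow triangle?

turn left 64°, forward 5.9 m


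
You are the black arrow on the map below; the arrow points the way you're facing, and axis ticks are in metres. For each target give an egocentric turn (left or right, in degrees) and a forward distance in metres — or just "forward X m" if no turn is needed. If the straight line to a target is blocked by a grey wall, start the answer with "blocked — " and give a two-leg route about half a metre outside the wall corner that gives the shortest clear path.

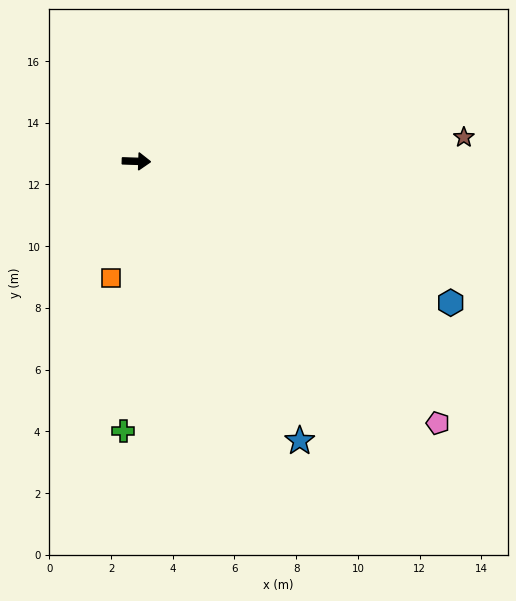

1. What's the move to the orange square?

turn right 100°, forward 3.9 m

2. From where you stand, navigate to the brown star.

turn left 6°, forward 10.6 m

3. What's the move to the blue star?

turn right 58°, forward 10.5 m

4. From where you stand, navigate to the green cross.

turn right 91°, forward 8.7 m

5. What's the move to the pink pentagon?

turn right 39°, forward 12.9 m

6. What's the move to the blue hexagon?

turn right 22°, forward 11.2 m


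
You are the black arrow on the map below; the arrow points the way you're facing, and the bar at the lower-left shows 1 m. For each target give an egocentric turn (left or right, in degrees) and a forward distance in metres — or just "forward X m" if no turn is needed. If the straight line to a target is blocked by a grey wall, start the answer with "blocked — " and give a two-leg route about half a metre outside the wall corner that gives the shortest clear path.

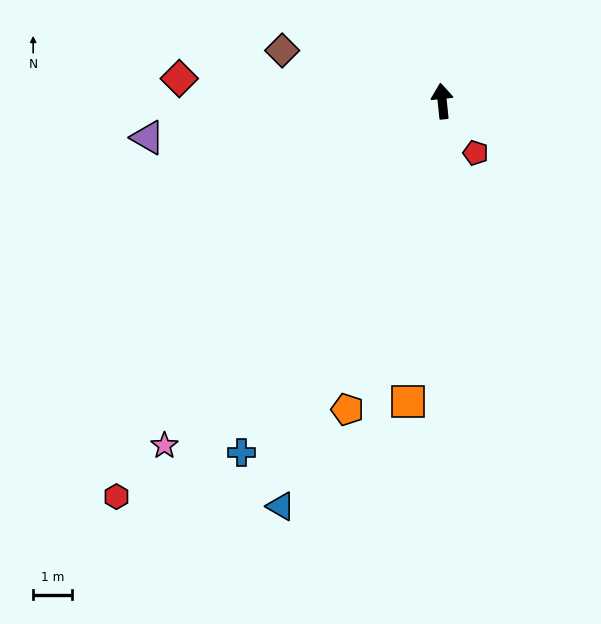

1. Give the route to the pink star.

turn left 135°, forward 11.3 m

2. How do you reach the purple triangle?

turn left 91°, forward 7.6 m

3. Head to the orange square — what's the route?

turn left 168°, forward 7.7 m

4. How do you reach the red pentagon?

turn right 153°, forward 1.6 m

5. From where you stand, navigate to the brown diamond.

turn left 67°, forward 4.3 m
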